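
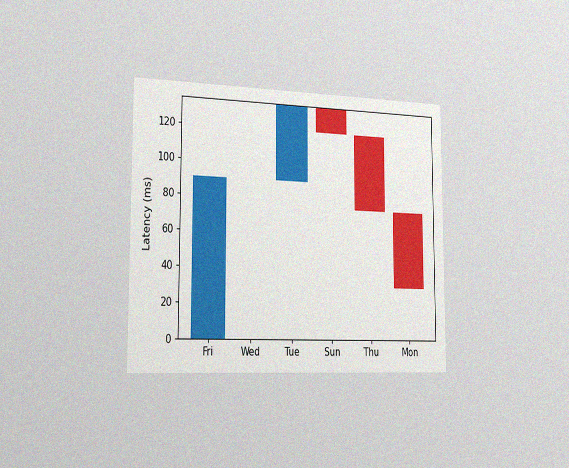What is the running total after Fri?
90ms

The chart is viewed slightly from the left, with some photo noise. After Fri the running total reaches 90ms.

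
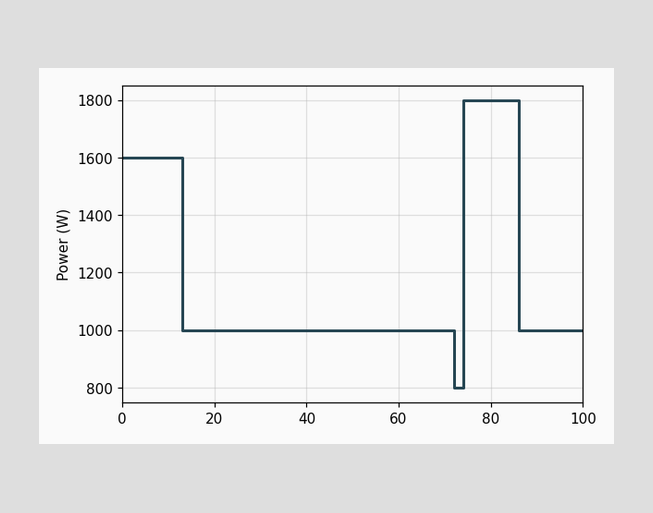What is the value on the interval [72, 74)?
800W

On [72, 74) the step sits at 800W.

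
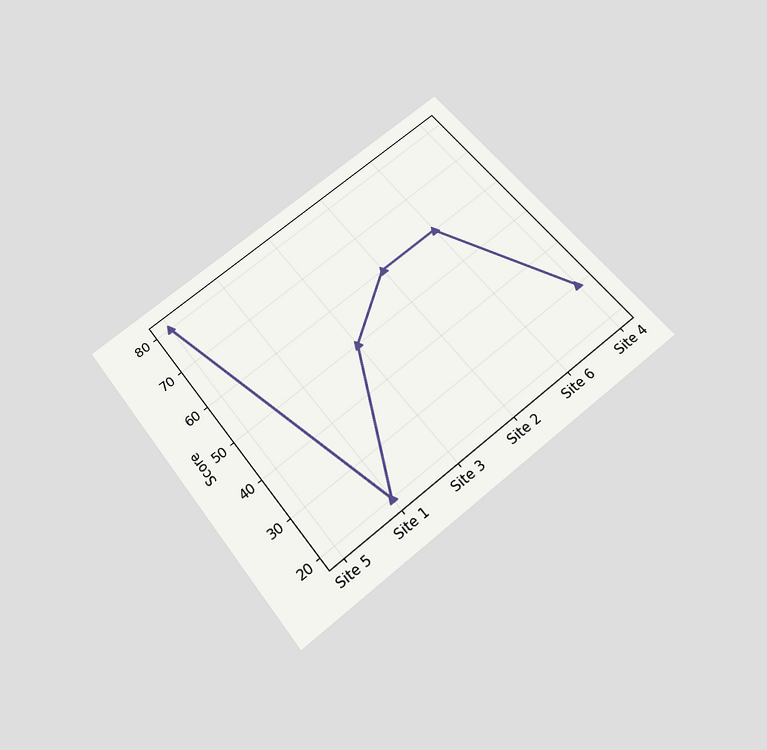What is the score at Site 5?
The chart is tilted about 38° counter-clockwise and viewed slightly from below. At Site 5, the line is at 80.

80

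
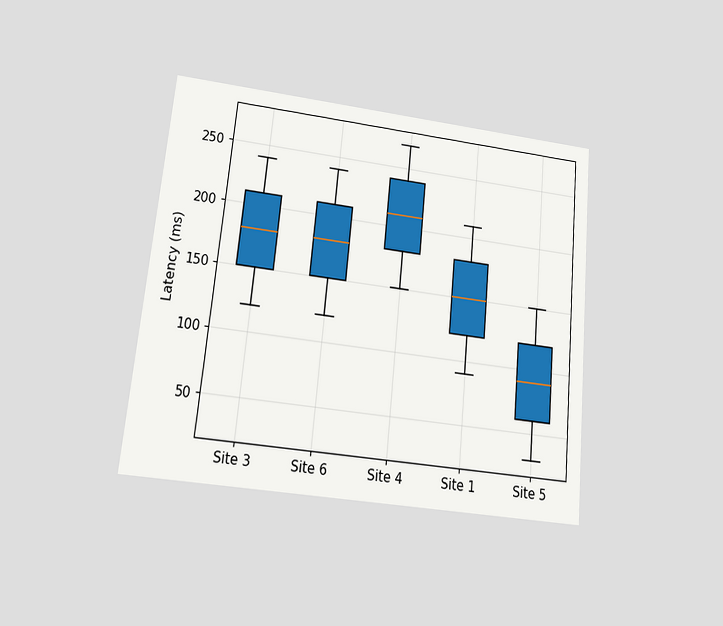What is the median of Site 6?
The chart is tilted about 6° clockwise and viewed at a slight angle. The median line in the Site 6 box sits at 180ms.

180ms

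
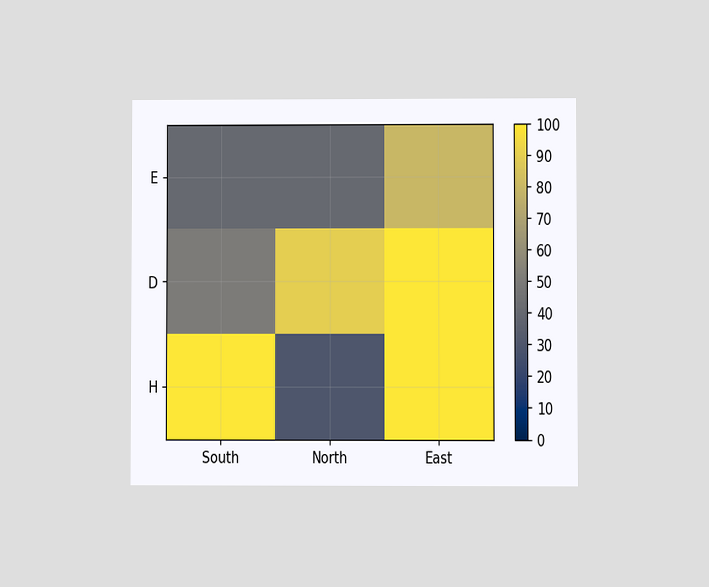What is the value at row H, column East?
The chart is viewed at a slight angle. Matching cell (H, East) against the colorbar gives 100.

100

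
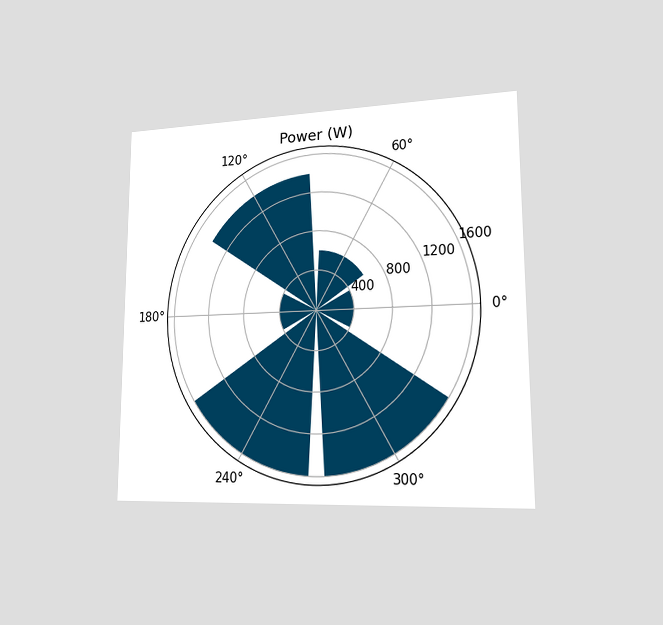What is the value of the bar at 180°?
400W

The chart is viewed slightly from the right. The bar at 180° reaches 400W on the radial axis.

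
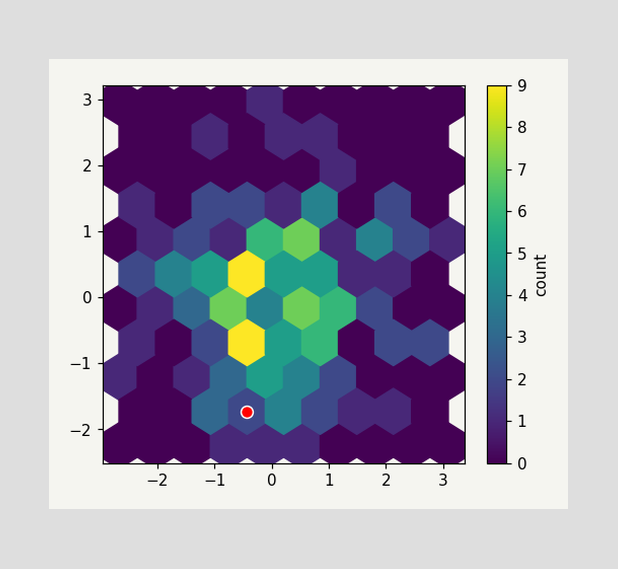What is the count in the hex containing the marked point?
The marked hex reads 2 on the colorbar.

2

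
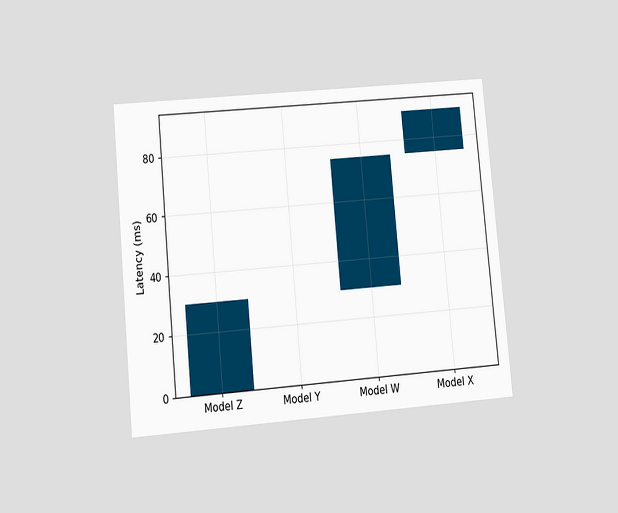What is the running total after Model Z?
The chart is tilted about 5° counter-clockwise and viewed at a slight angle. After Model Z the running total reaches 30ms.

30ms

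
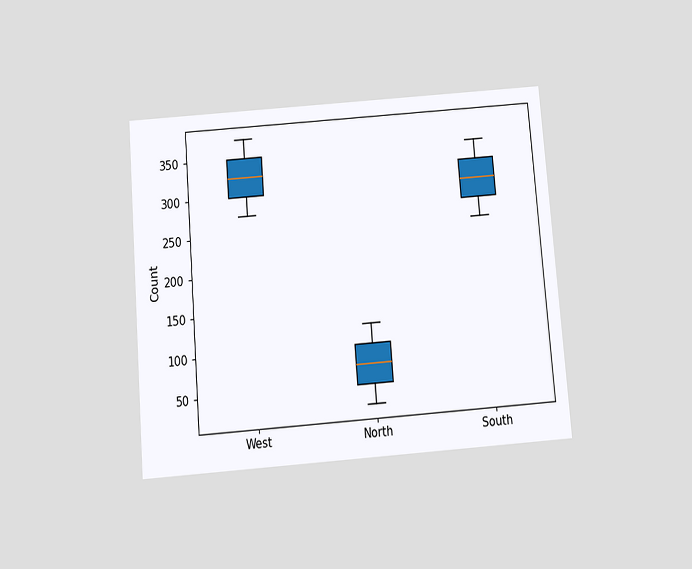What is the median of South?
The chart is tilted about 5° counter-clockwise and viewed slightly from below. The median line in the South box sits at 300.

300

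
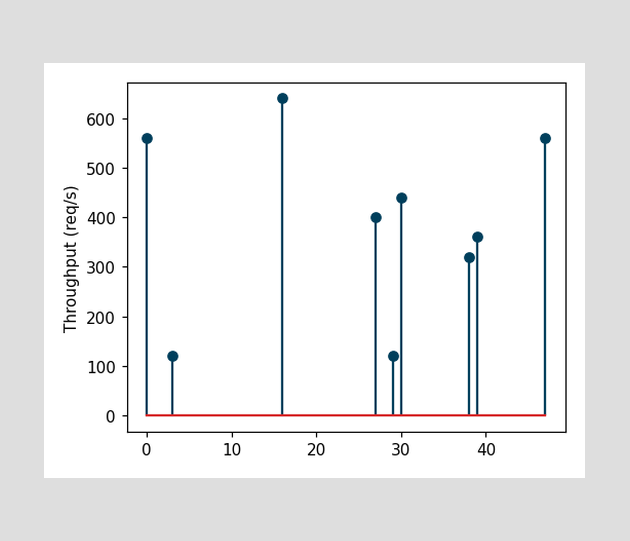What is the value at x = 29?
120req/s

The stem at x=29 reaches 120req/s.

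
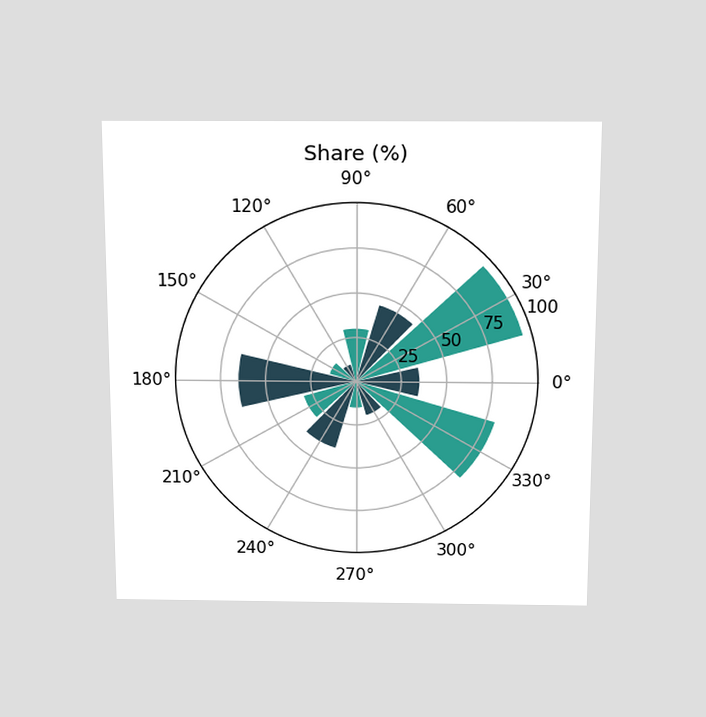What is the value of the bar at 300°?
20%

The chart is viewed slightly from above. The bar at 300° reaches 20% on the radial axis.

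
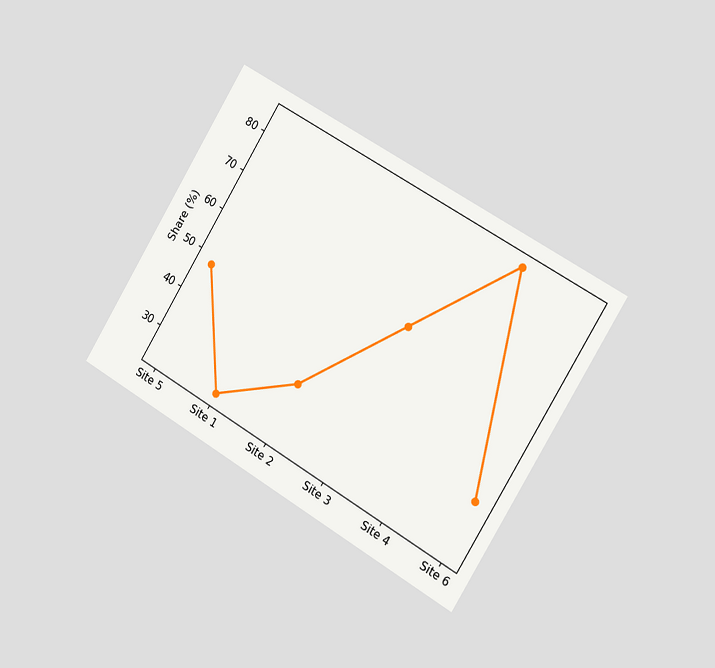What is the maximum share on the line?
The chart is tilted about 31° clockwise and viewed slightly from the right. The highest point is at Site 4, and reading across to the y-axis gives 84%.

84%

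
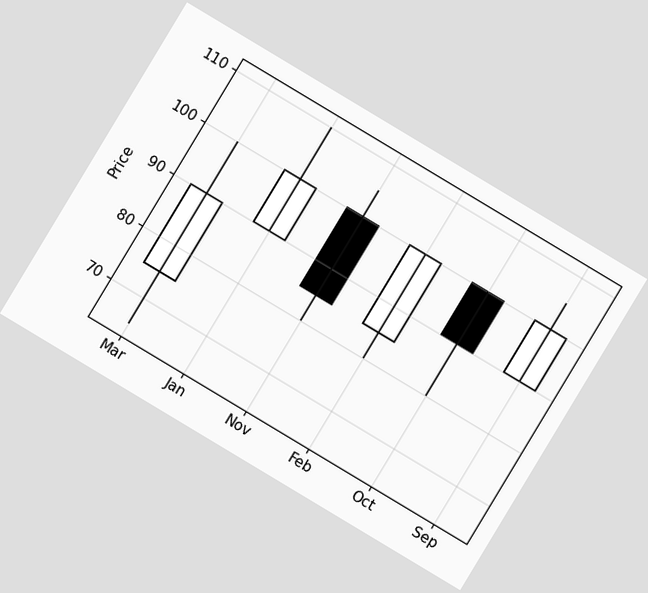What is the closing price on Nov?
85

The chart is tilted about 31° clockwise. The Nov candle closes at 85.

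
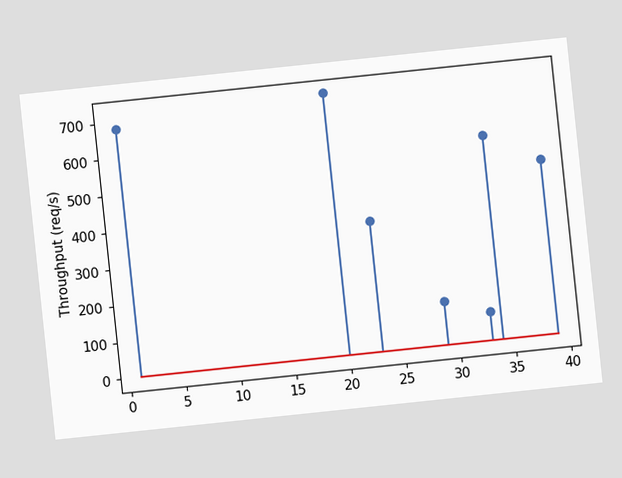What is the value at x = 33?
80req/s

The chart is tilted about 6° counter-clockwise. The stem at x=33 reaches 80req/s.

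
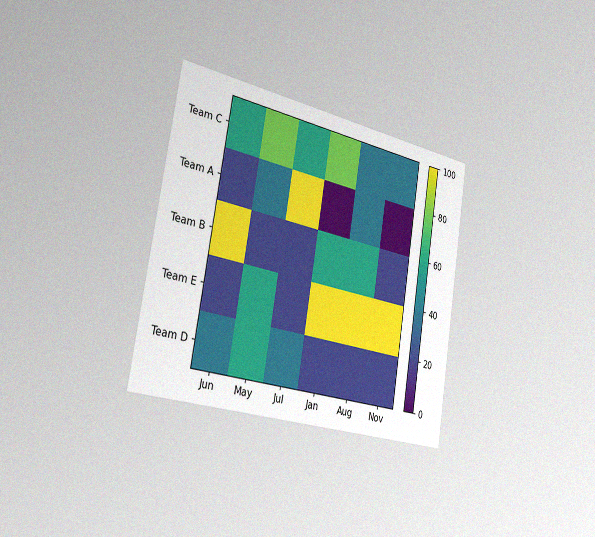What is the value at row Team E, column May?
60

The chart is tilted about 9° clockwise and viewed slightly from the left, with some photo noise. Matching cell (Team E, May) against the colorbar gives 60.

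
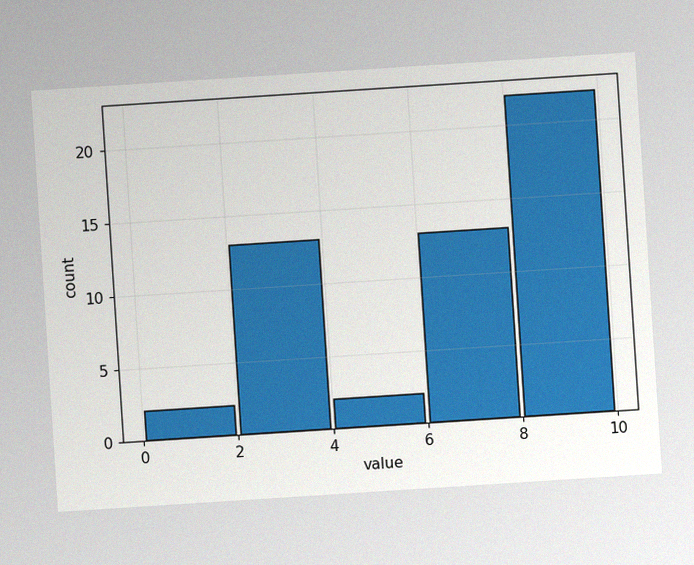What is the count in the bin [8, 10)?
The chart is tilted about 4° counter-clockwise, with some photo noise. The [8, 10) bin has height 22.

22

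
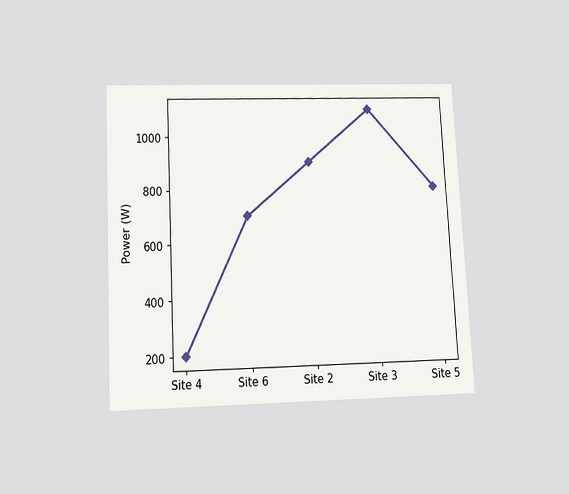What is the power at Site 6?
700W

The chart is tilted about 3° counter-clockwise and viewed slightly from below. At Site 6, the line is at 700W.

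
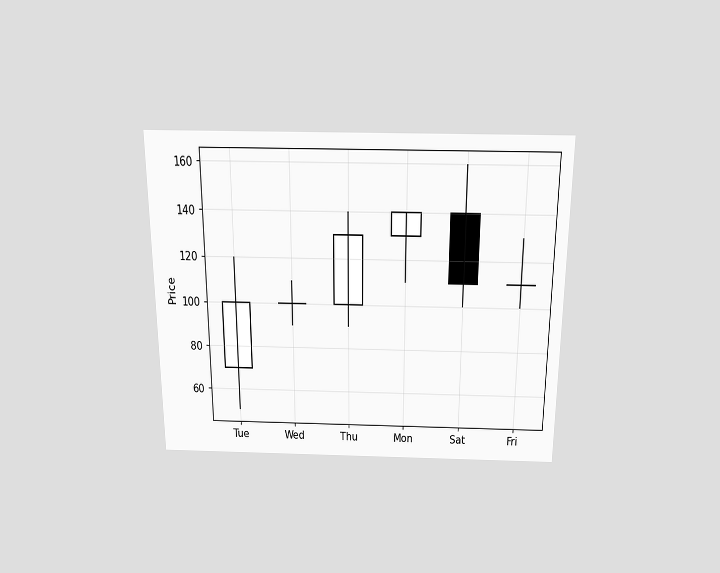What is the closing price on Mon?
140

The chart is viewed slightly from above. The Mon candle closes at 140.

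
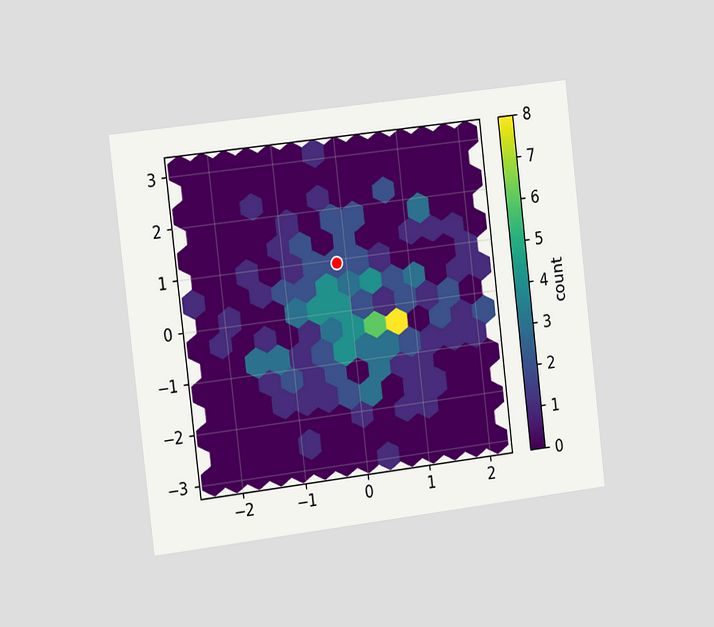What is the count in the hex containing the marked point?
The chart is tilted about 7° counter-clockwise and viewed slightly from the left. The marked hex reads 2 on the colorbar.

2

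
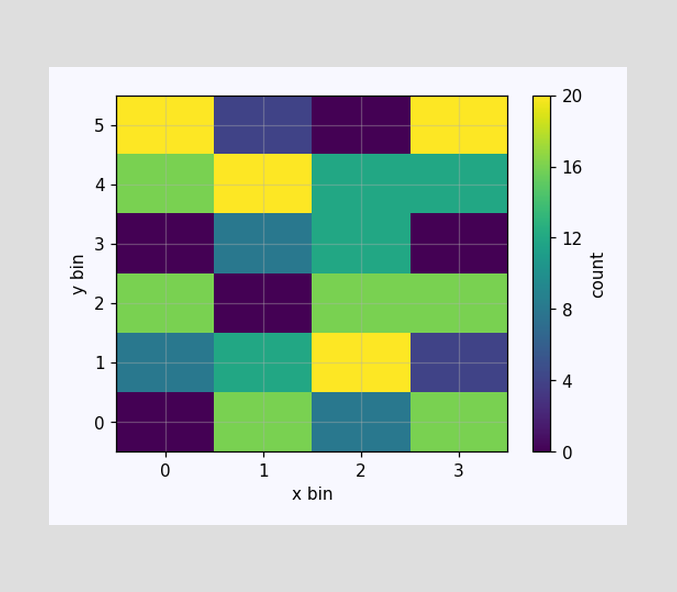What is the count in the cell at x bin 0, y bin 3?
0

Matching the cell (0, 3) against the colorbar gives 0.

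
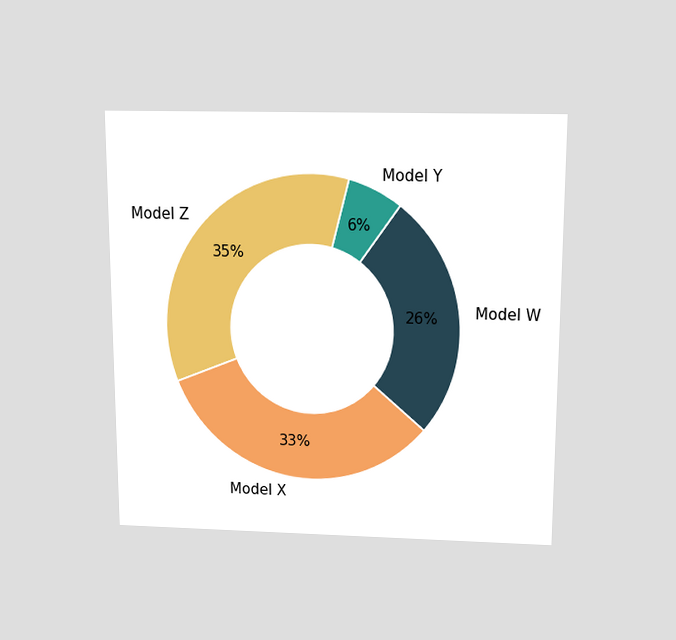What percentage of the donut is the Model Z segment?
The chart is viewed slightly from above. The Model Z segment takes up 35% of the ring.

35%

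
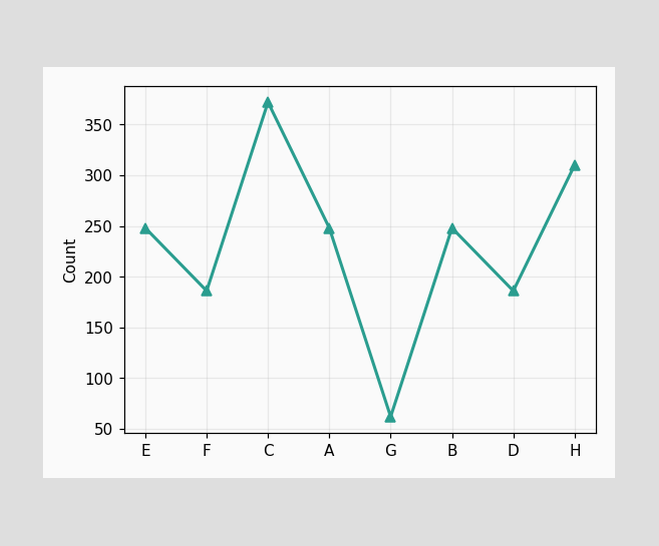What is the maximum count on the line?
372

The highest point is at C, and reading across to the y-axis gives 372.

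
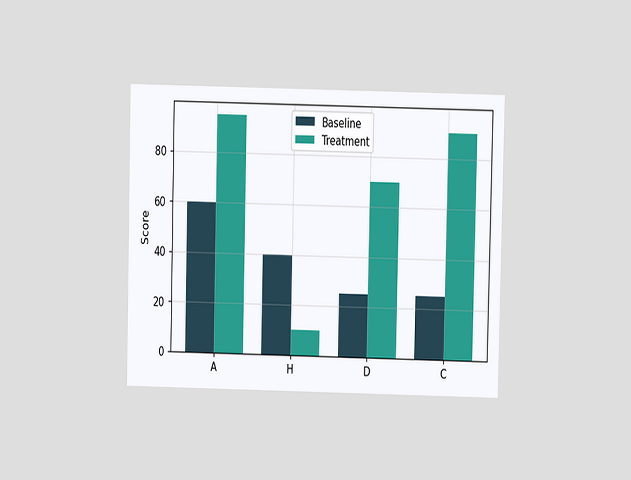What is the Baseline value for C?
25

The chart is viewed at a slight angle. The Baseline bar at C reaches 25 on the y-axis.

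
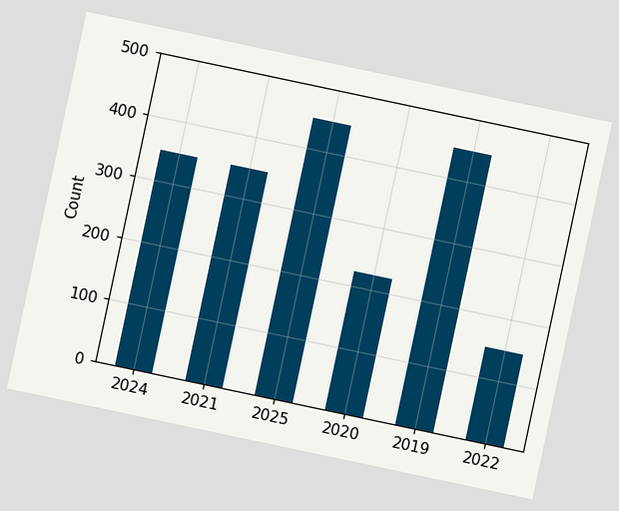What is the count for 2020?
225

The chart is tilted about 12° clockwise. Reading along the chart's y-axis, the 2020 bar reaches 225.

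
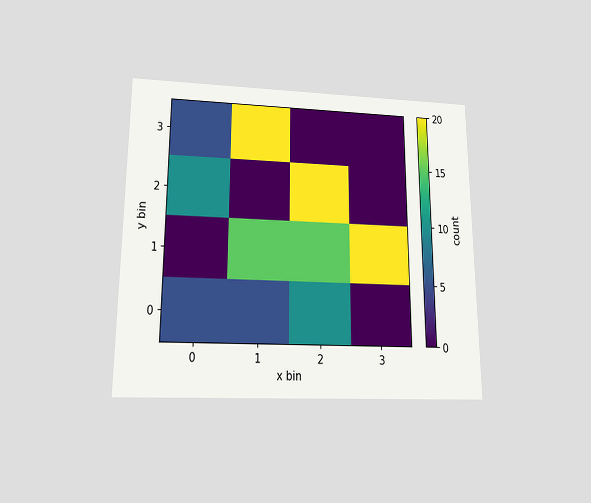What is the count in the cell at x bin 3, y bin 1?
The chart is viewed slightly from below. Matching the cell (3, 1) against the colorbar gives 20.

20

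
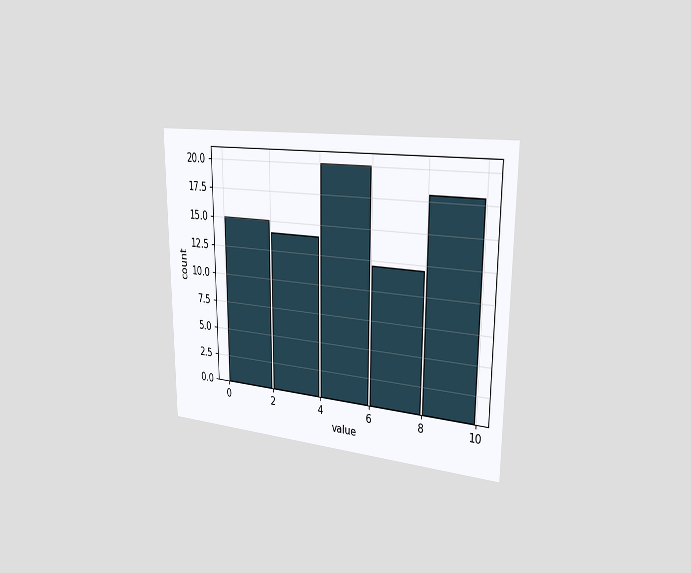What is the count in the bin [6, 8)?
12

The chart is viewed slightly from the right. The [6, 8) bin has height 12.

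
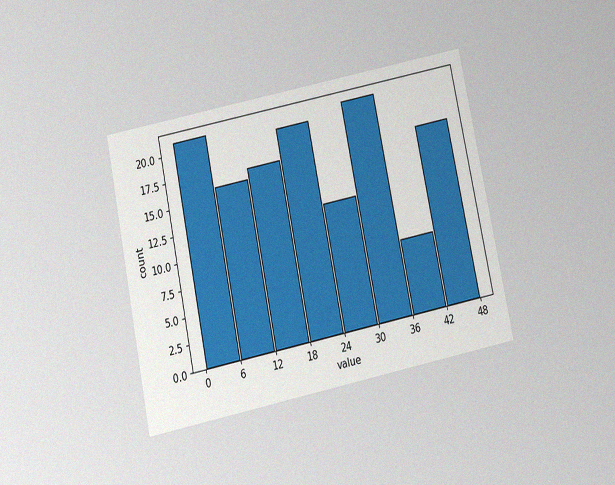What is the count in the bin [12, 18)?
17

The chart is tilted about 12° counter-clockwise and viewed slightly from below, with some photo noise. The [12, 18) bin has height 17.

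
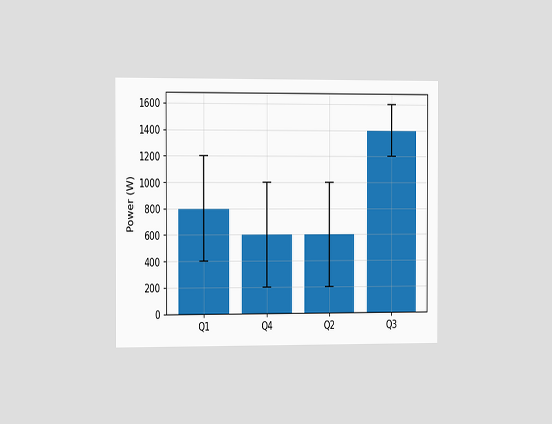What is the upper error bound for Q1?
The chart is viewed slightly from the left. The Q1 bar's upper whisker reaches 1200W.

1200W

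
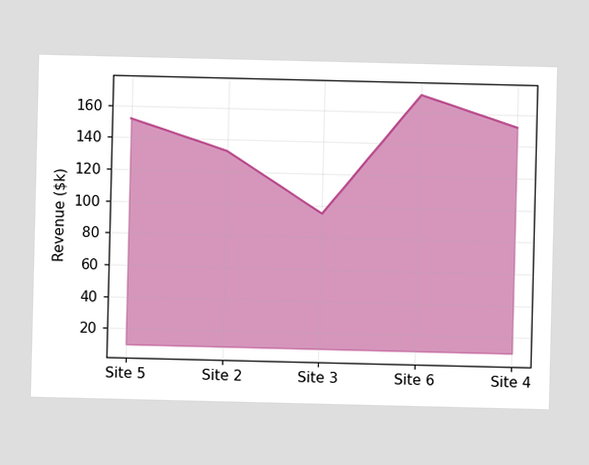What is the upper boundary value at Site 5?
$152k

At Site 5 the upper boundary is at $152k.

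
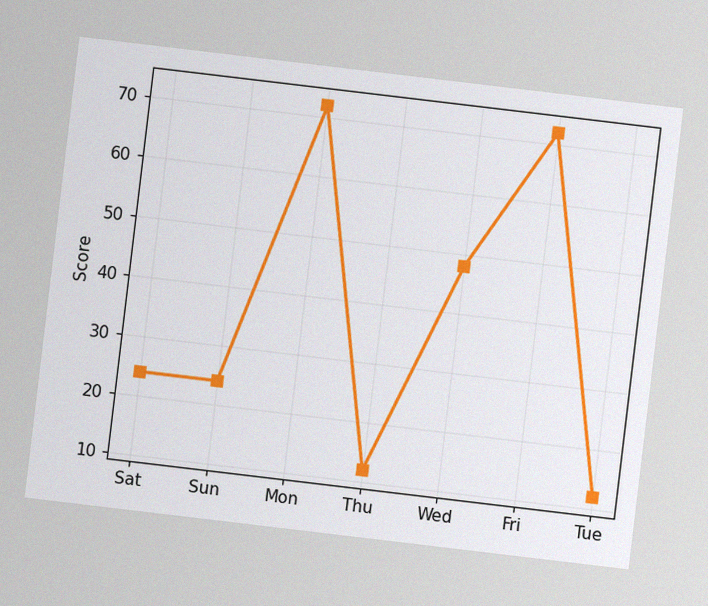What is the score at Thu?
The chart is tilted about 7° clockwise, with some photo noise. At Thu, the line is at 12.

12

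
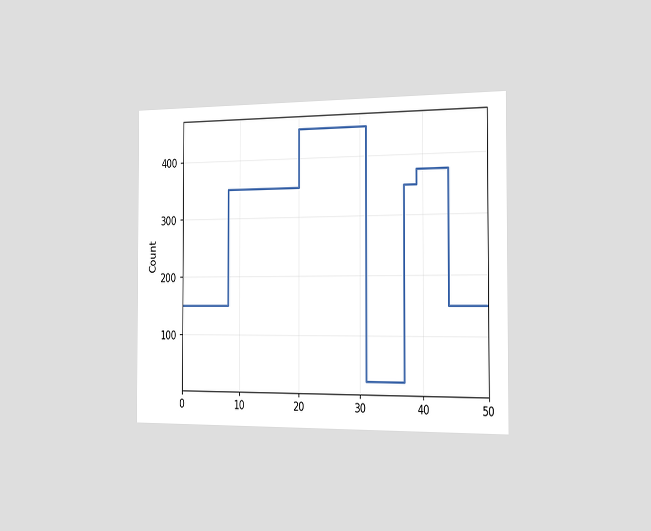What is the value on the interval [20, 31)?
450

The chart is viewed slightly from the right. On [20, 31) the step sits at 450.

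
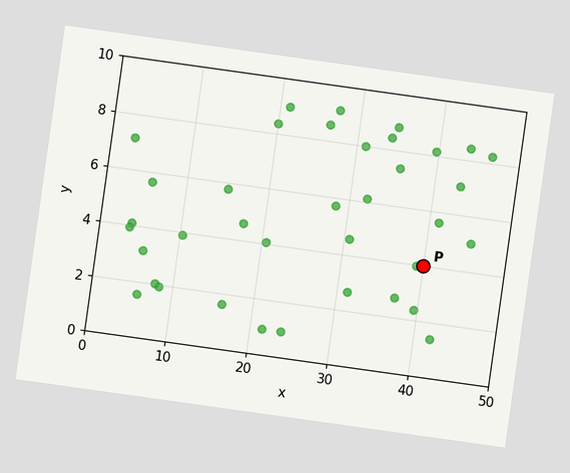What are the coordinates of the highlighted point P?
The chart is tilted about 8° clockwise. Following the gridlines from P to each axis, P sits at (40, 4).

(40, 4)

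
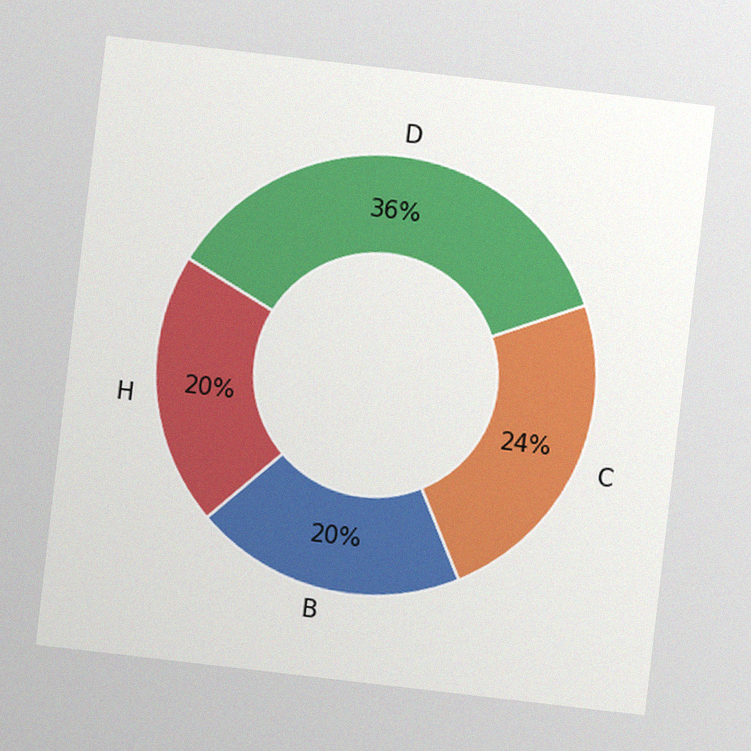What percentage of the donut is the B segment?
20%

The chart is tilted about 7° clockwise, with some photo noise. The B segment takes up 20% of the ring.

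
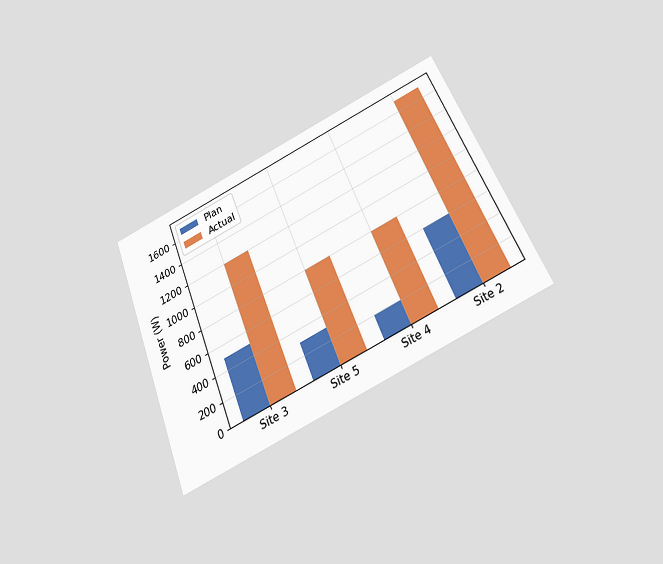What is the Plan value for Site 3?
500W

The chart is tilted about 23° counter-clockwise and viewed slightly from below. The Plan bar at Site 3 reaches 500W on the y-axis.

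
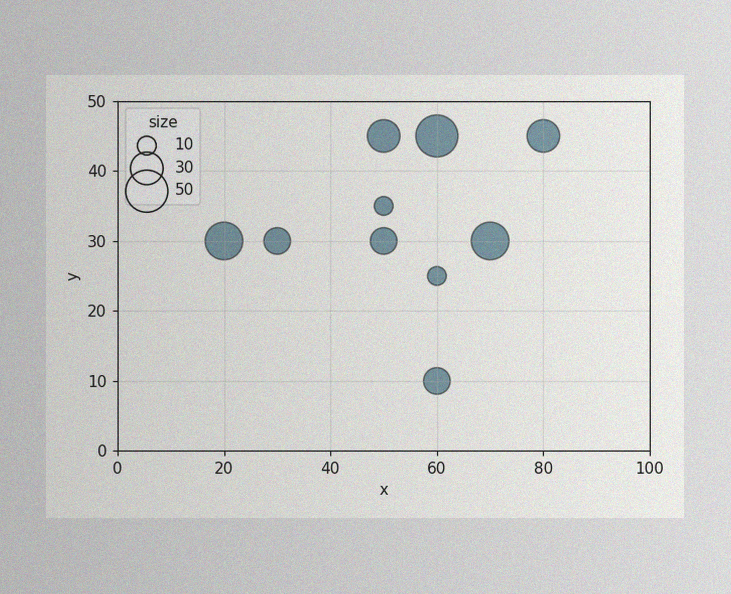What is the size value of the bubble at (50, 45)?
30

The image has some photo noise and uneven lighting. Matching the bubble at (50, 45) against the size legend gives 30.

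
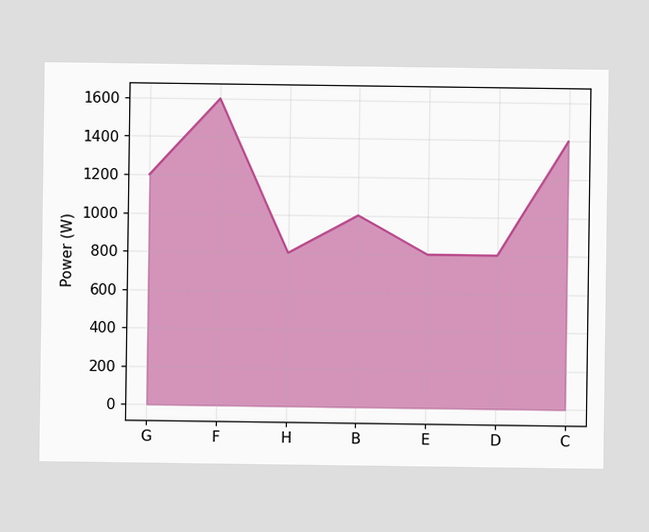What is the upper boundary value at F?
1600W

At F the upper boundary is at 1600W.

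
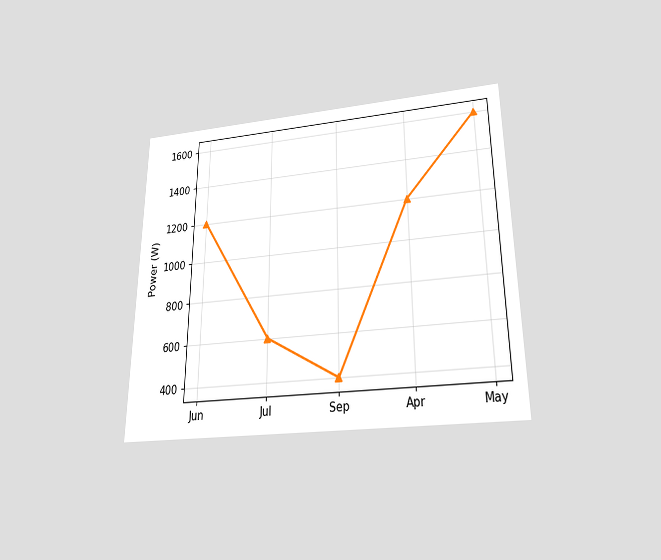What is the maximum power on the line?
1600W

The chart is viewed slightly from below. The highest point is at May, and reading across to the y-axis gives 1600W.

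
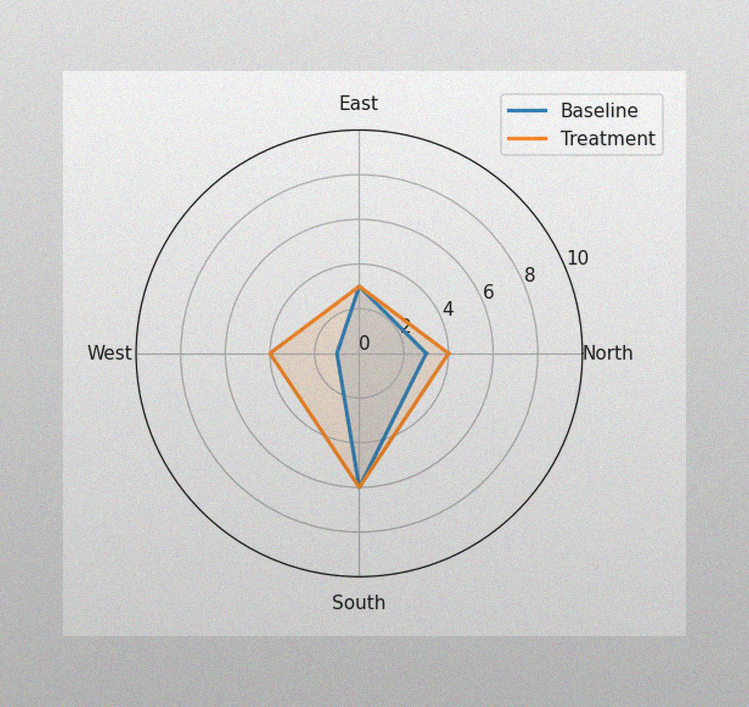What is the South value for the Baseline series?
The image has some photo noise and uneven lighting. On the South axis, Baseline reaches 6.

6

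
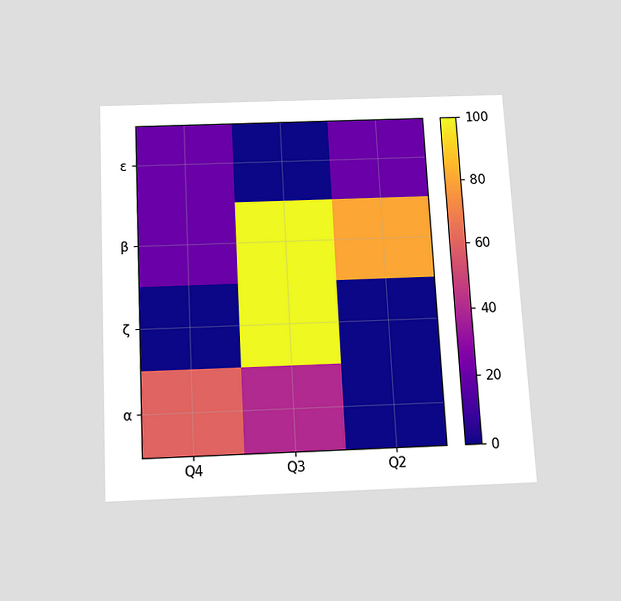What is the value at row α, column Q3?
40

The chart is tilted about 3° counter-clockwise and viewed slightly from below. Matching cell (α, Q3) against the colorbar gives 40.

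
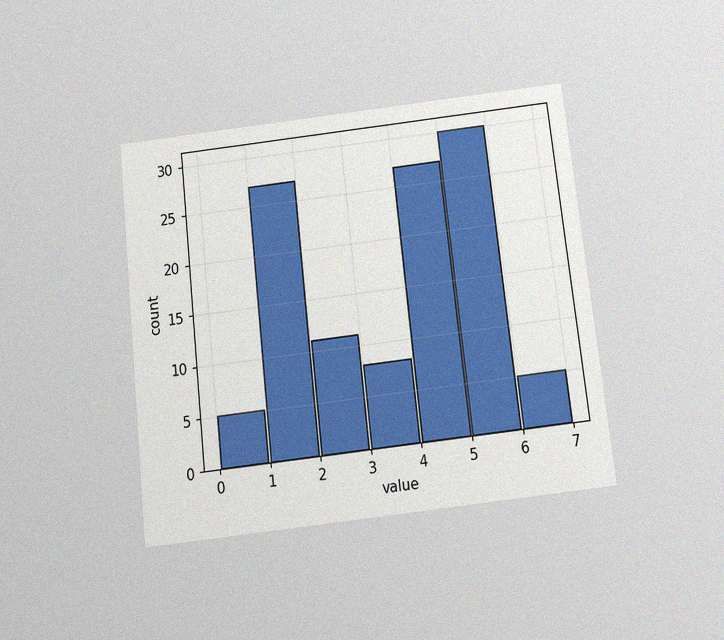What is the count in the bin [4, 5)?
The chart is tilted about 6° counter-clockwise and viewed slightly from below, with some photo noise. The [4, 5) bin has height 27.

27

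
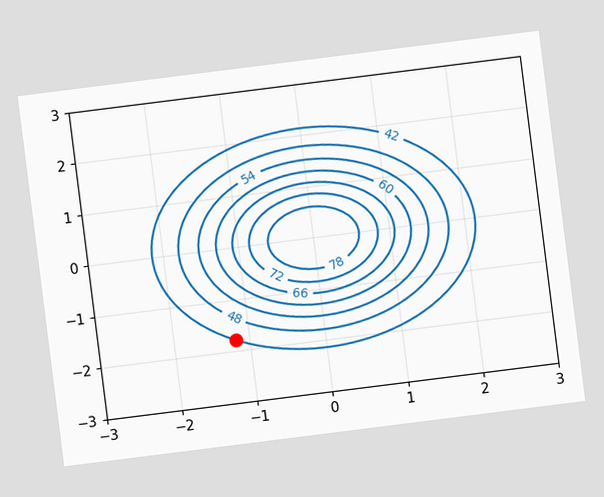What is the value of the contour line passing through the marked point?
42

The chart is tilted about 7° counter-clockwise. The marked point sits on the contour labelled 42.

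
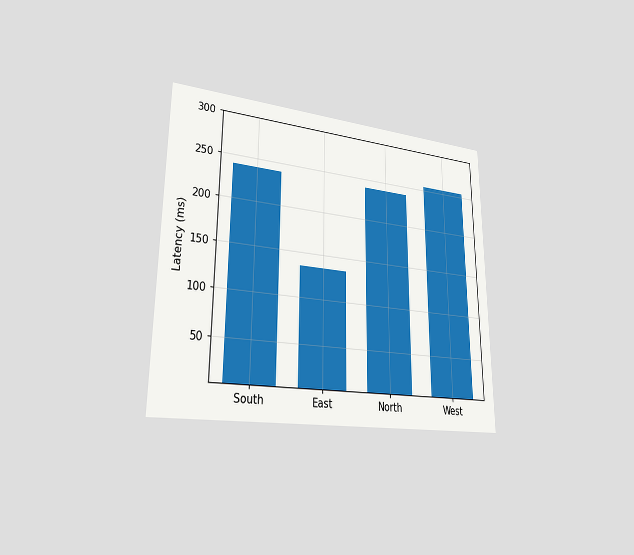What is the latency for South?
The chart is viewed slightly from the left. Reading along the chart's y-axis, the South bar reaches 240ms.

240ms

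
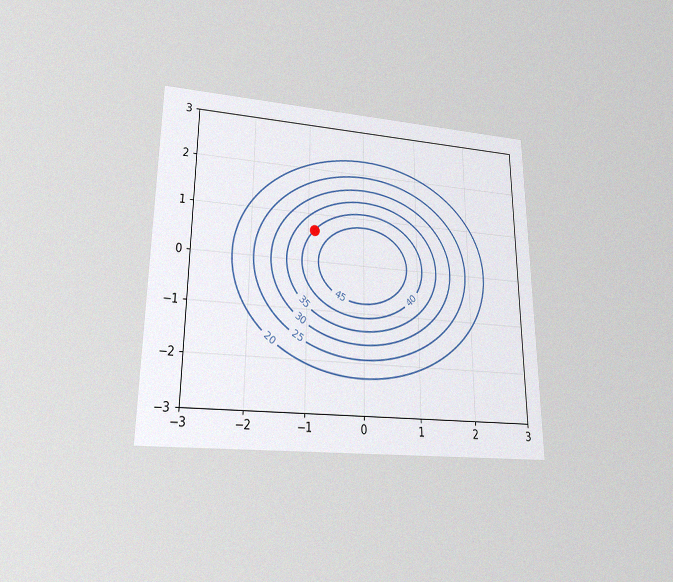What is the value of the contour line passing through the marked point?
40

The chart is viewed at a slight angle, with some photo noise. The marked point sits on the contour labelled 40.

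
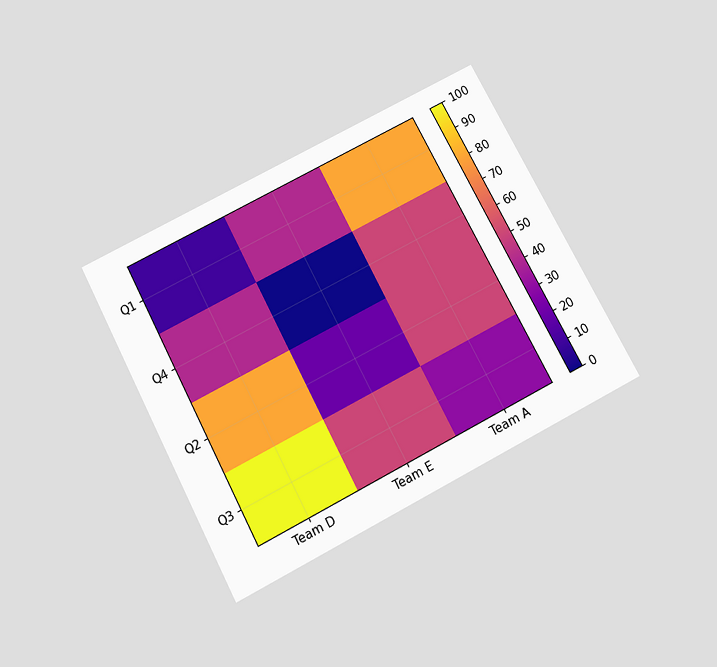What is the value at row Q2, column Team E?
The chart is tilted about 28° counter-clockwise and viewed slightly from below. Matching cell (Q2, Team E) against the colorbar gives 20.

20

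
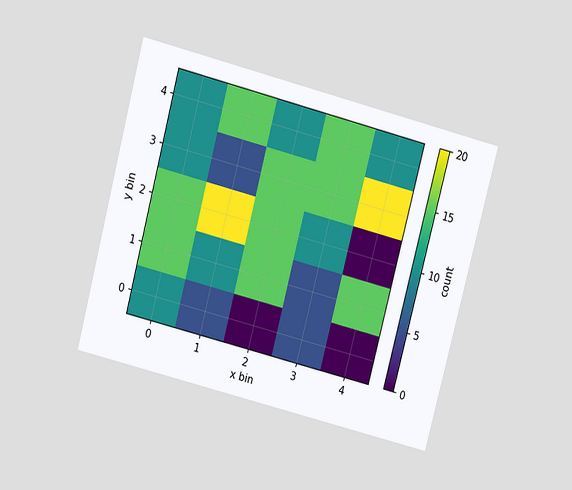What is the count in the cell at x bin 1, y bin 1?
10

The chart is tilted about 15° clockwise and viewed slightly from above. Matching the cell (1, 1) against the colorbar gives 10.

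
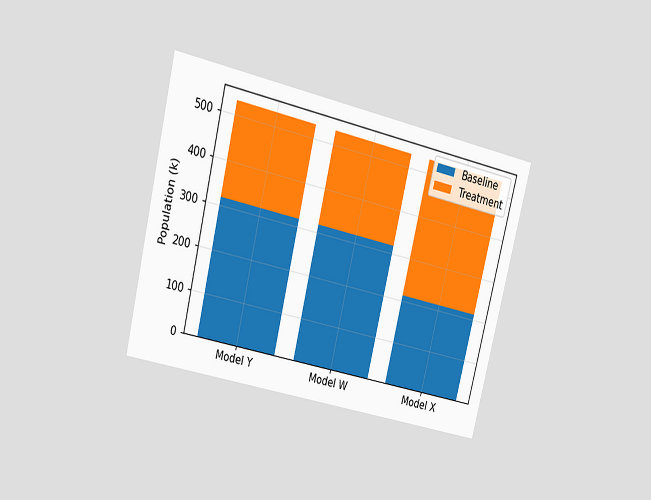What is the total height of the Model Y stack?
The chart is tilted about 14° clockwise and viewed at a slight angle. The Model Y stack's top reaches 530k on the y-axis.

530k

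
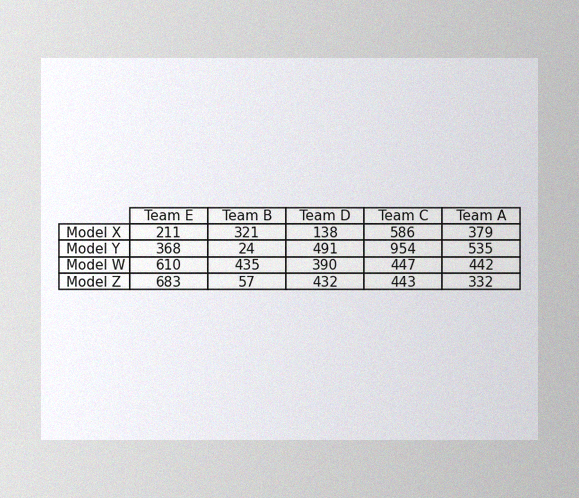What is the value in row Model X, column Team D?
138

The image has some photo noise and uneven lighting. The (Model X, Team D) cell reads 138.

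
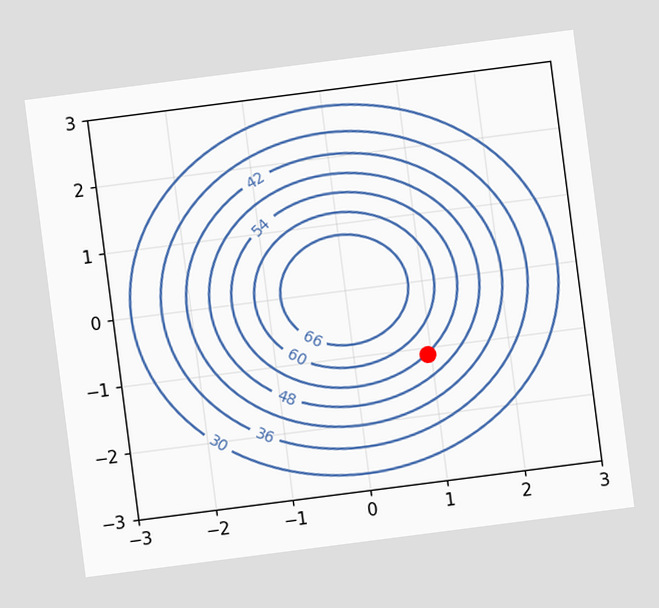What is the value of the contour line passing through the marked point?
The chart is tilted about 7° counter-clockwise. The marked point sits on the contour labelled 54.

54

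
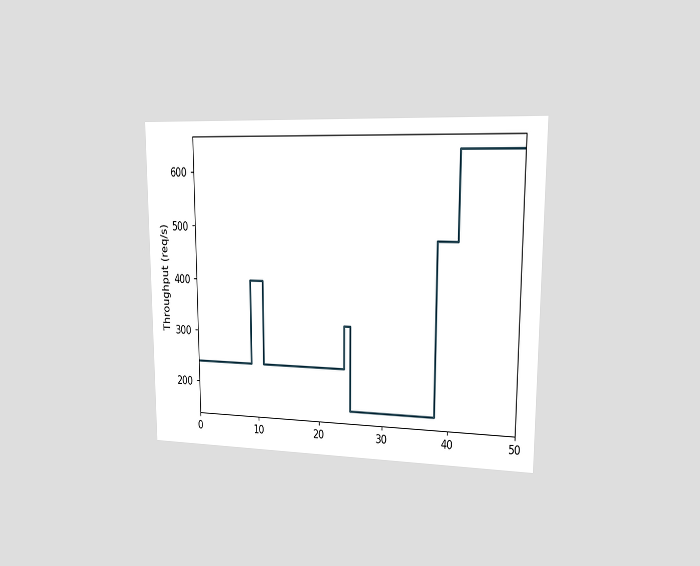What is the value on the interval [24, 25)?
320req/s

The chart is viewed slightly from the right. On [24, 25) the step sits at 320req/s.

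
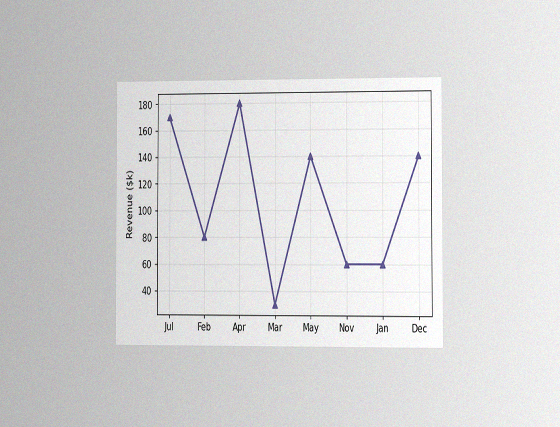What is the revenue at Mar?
The chart is viewed slightly from the right, with some photo noise. At Mar, the line is at $30k.

$30k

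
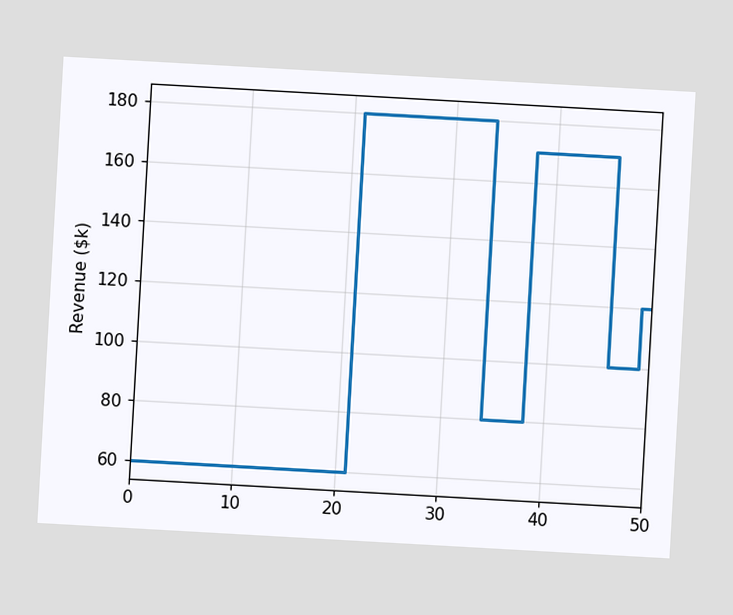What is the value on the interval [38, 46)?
$170k

The chart is tilted about 3° clockwise. On [38, 46) the step sits at $170k.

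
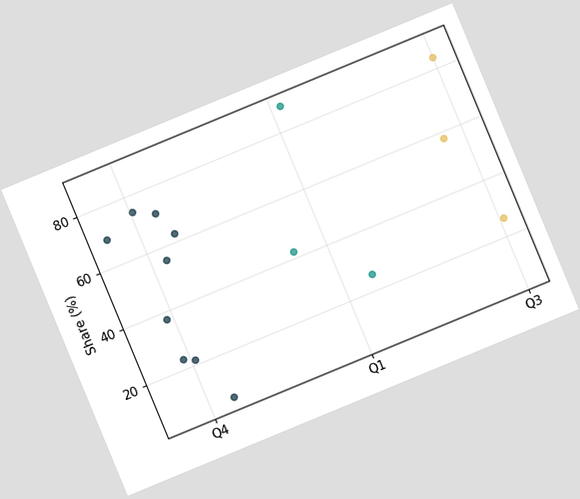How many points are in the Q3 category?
The chart is tilted about 22° counter-clockwise. Counting the markers in the Q3 column gives 3.

3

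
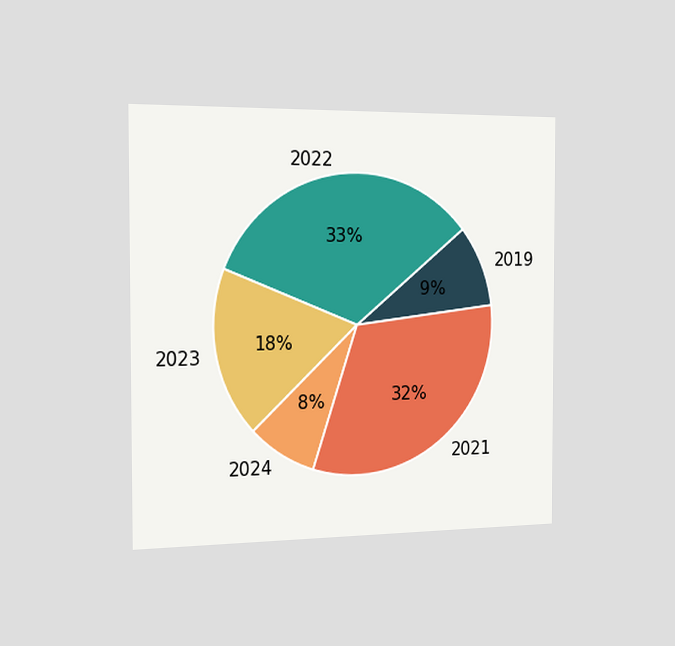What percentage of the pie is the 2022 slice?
33%

The chart is viewed slightly from the left. The 2022 slice takes up 33% of the pie.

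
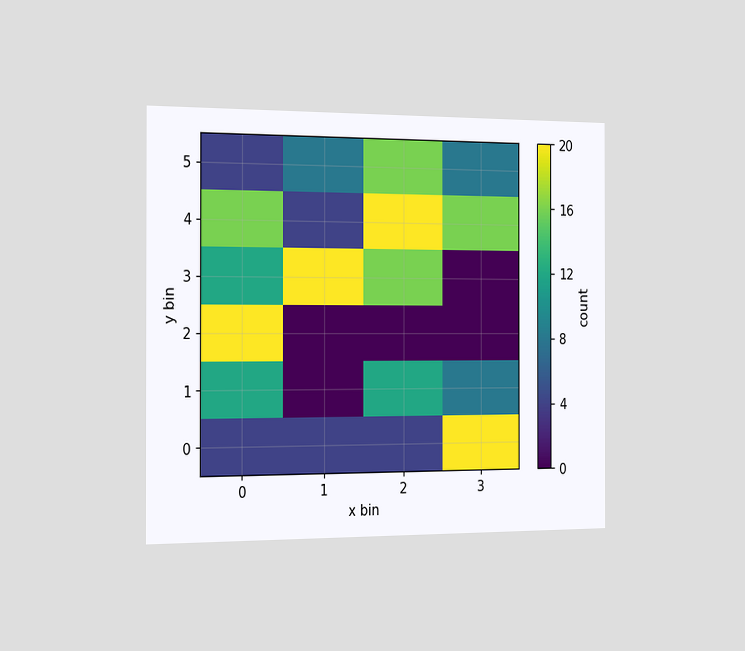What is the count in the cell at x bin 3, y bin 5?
8

The chart is viewed slightly from the left. Matching the cell (3, 5) against the colorbar gives 8.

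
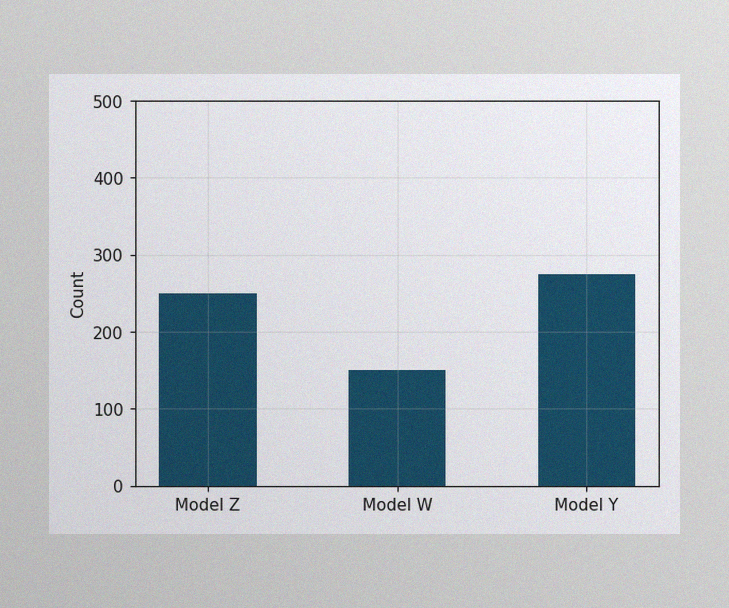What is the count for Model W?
The image has some photo noise and uneven lighting. Reading along the chart's y-axis, the Model W bar reaches 150.

150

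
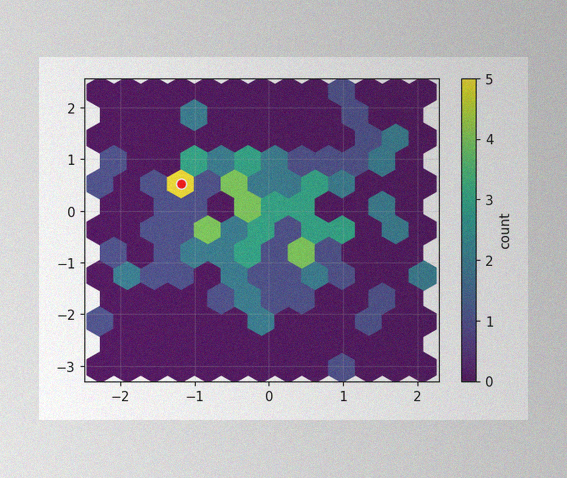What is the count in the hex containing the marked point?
5

The image has some photo noise and uneven lighting. The marked hex reads 5 on the colorbar.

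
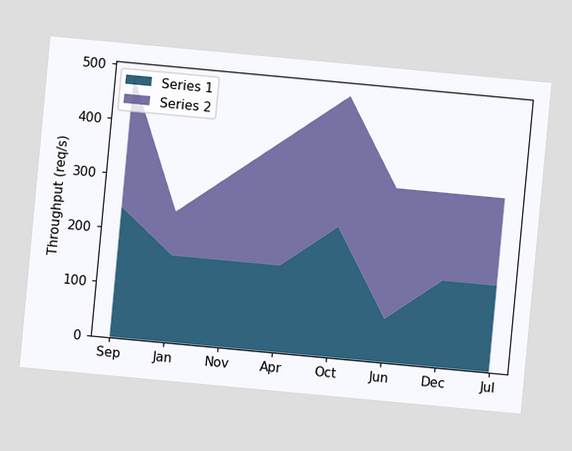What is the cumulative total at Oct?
480req/s

The chart is tilted about 5° clockwise. The stacked total at Oct reaches 480req/s.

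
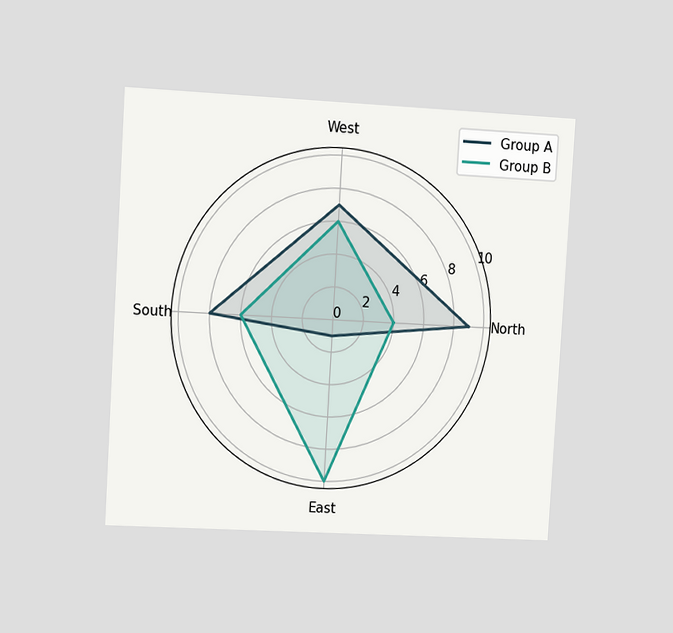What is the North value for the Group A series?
The chart is tilted about 3° clockwise and viewed slightly from the left. On the North axis, Group A reaches 9.

9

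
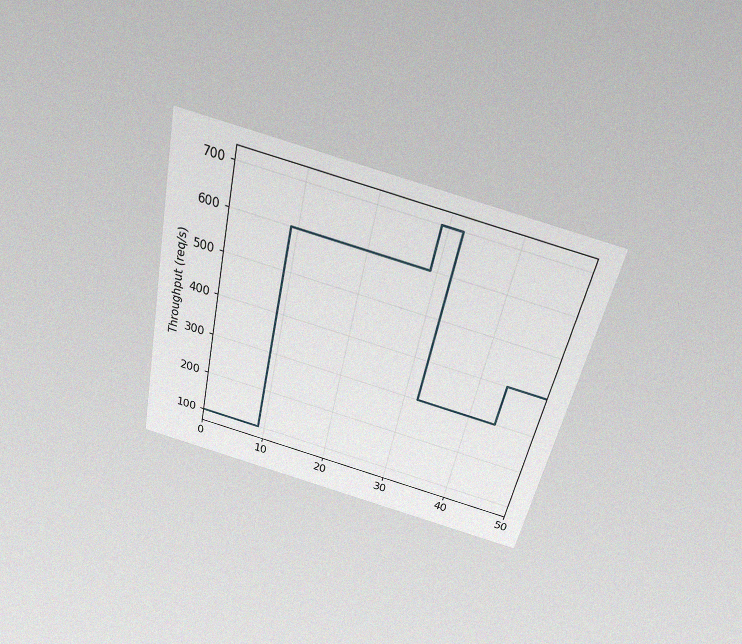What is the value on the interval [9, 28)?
600req/s

The chart is tilted about 12° clockwise and viewed slightly from above, with some photo noise. On [9, 28) the step sits at 600req/s.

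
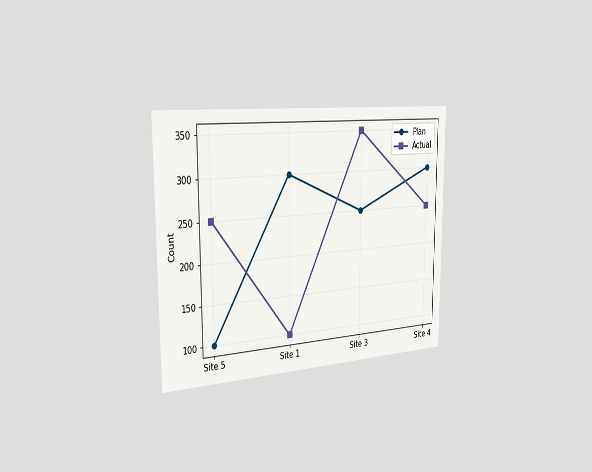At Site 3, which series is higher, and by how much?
The chart is viewed slightly from the left. At Site 3, Actual sits above the other line by 100.

Actual, by 100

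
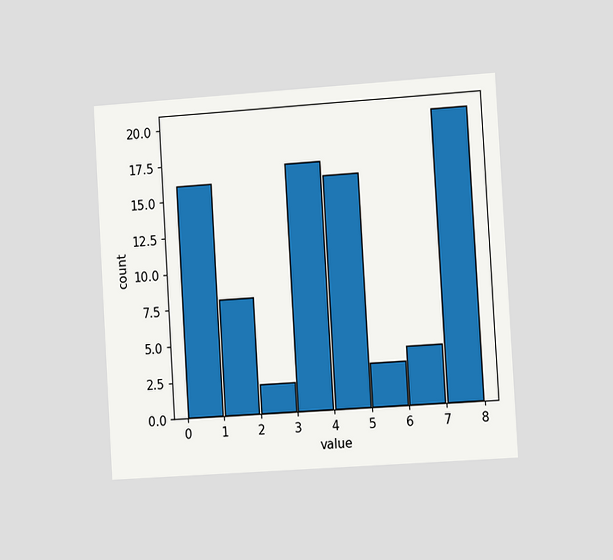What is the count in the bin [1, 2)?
8

The chart is tilted about 3° counter-clockwise and viewed slightly from the right. The [1, 2) bin has height 8.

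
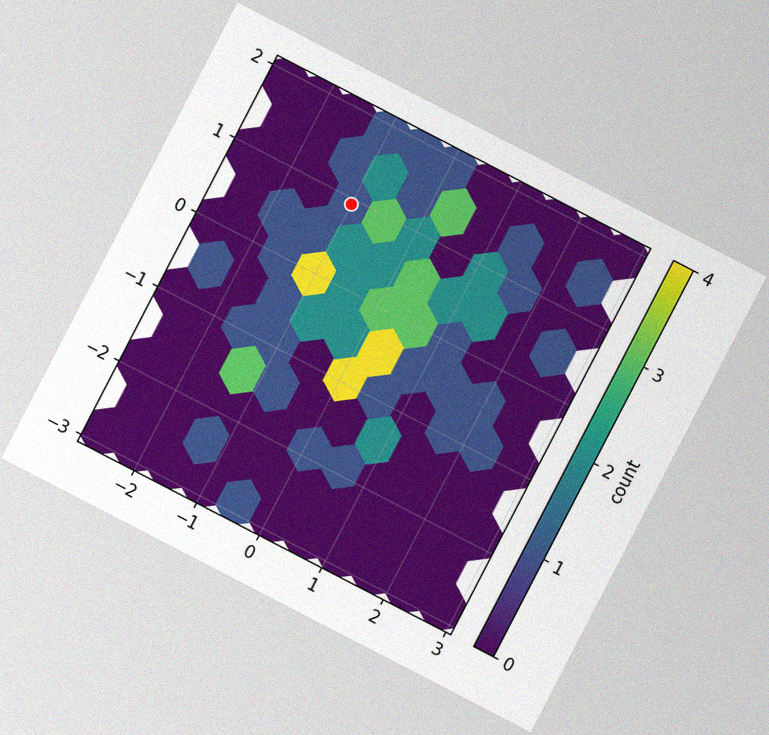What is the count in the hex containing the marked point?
The chart is tilted about 27° clockwise, with some photo noise. The marked hex reads 1 on the colorbar.

1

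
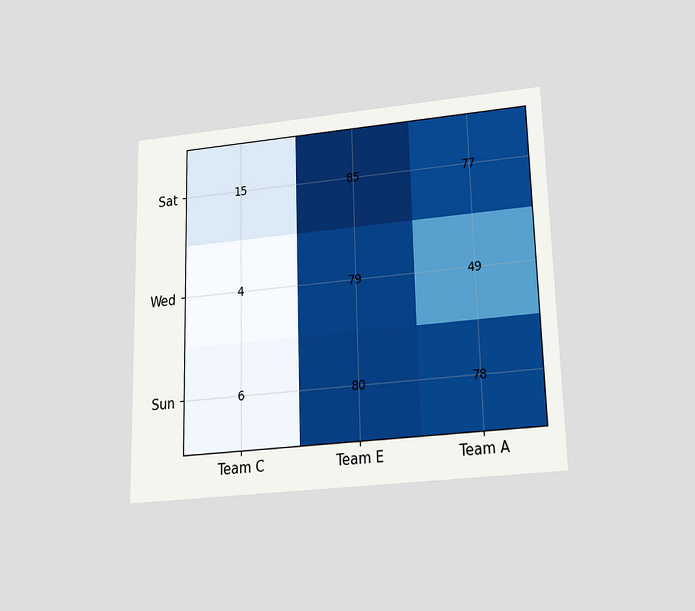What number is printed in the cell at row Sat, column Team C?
15

The chart is viewed slightly from below. The (Sat, Team C) cell reads 15.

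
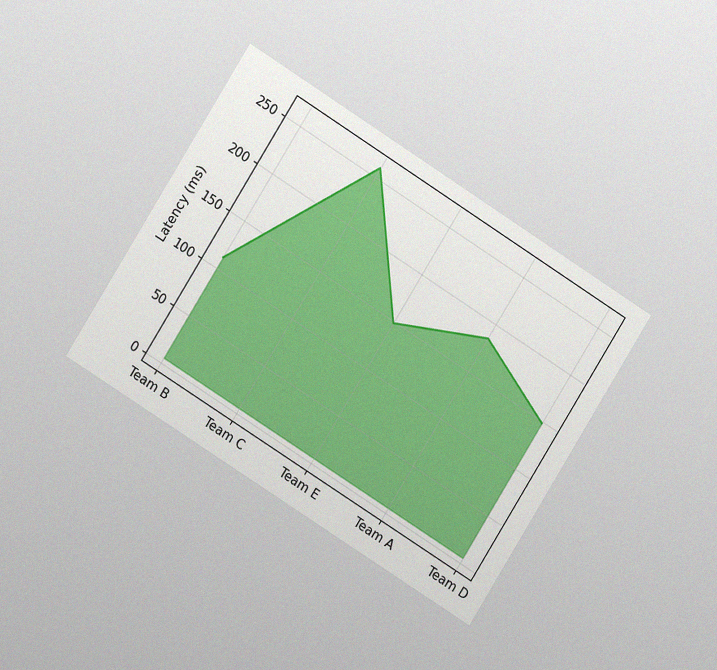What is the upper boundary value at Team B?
111ms

The chart is tilted about 32° clockwise and viewed at a slight angle, with some photo noise. At Team B the upper boundary is at 111ms.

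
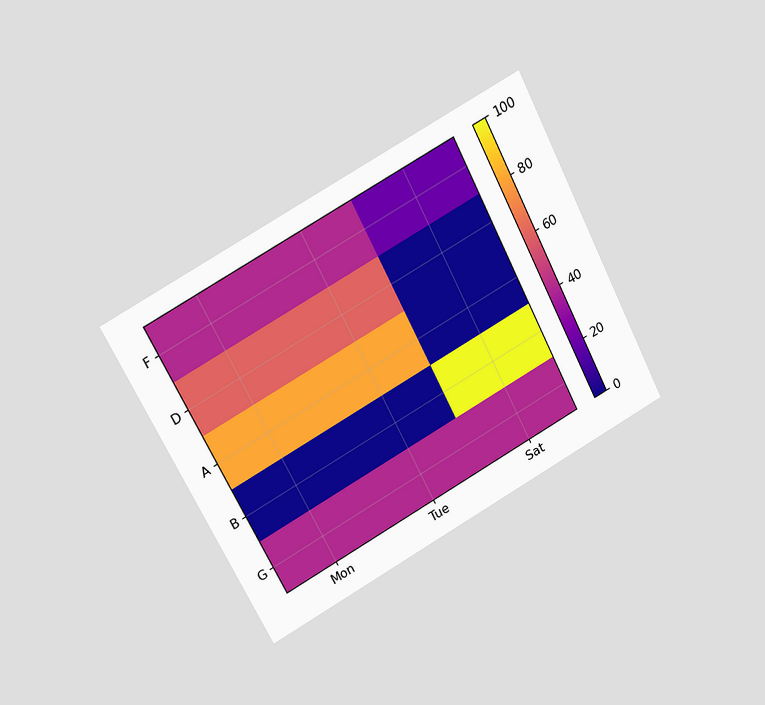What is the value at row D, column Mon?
60

The chart is tilted about 27° counter-clockwise and viewed at a slight angle. Matching cell (D, Mon) against the colorbar gives 60.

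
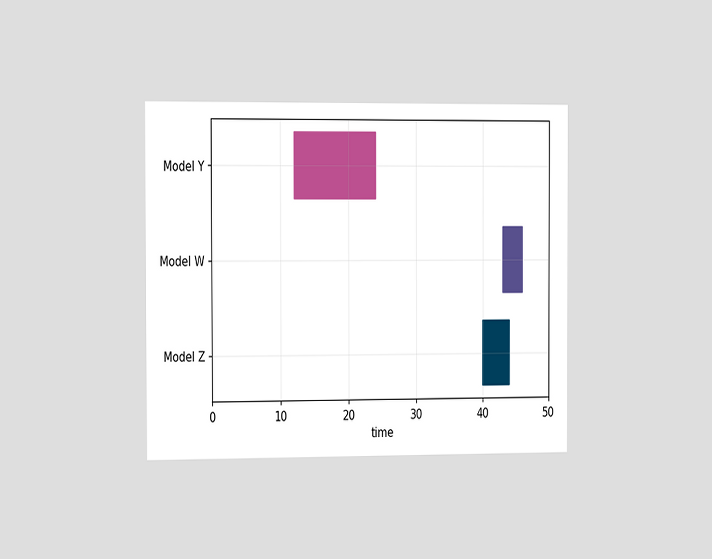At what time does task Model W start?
The chart is viewed slightly from the left. The Model W bar begins at t=43.

43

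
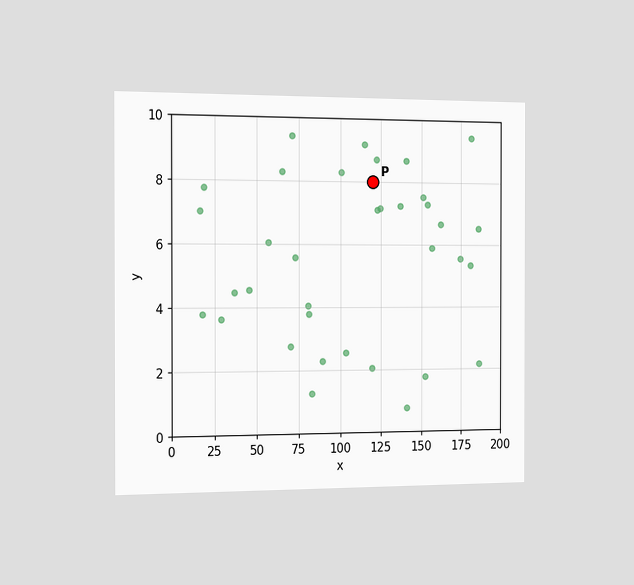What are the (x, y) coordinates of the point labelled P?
The chart is viewed slightly from the left. Following the gridlines from P to each axis, P sits at (120, 8).

(120, 8)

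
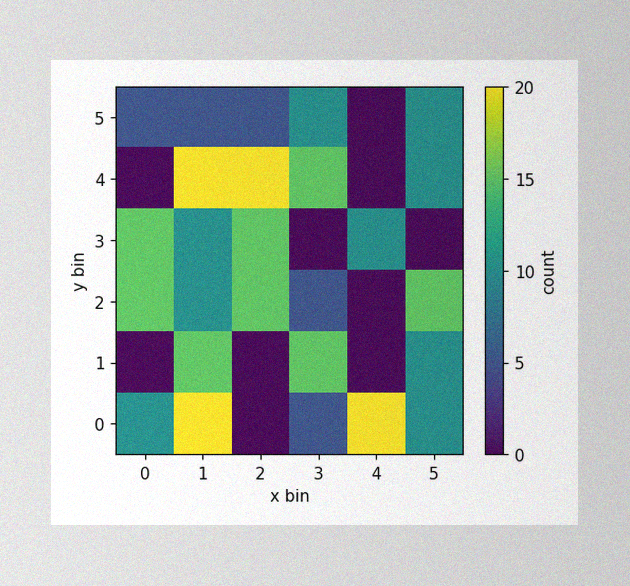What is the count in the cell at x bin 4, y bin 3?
10

The image has some photo noise and uneven lighting. Matching the cell (4, 3) against the colorbar gives 10.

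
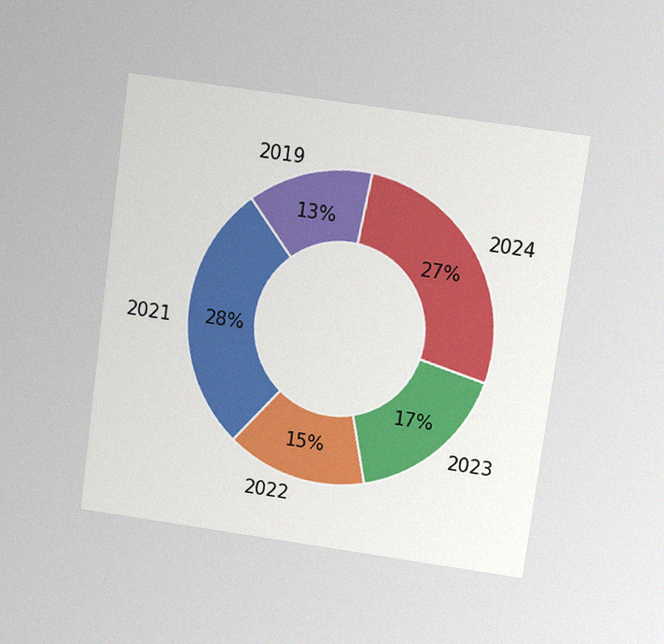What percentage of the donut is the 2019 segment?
13%

The chart is tilted about 8° clockwise and viewed at a slight angle, with some photo noise. The 2019 segment takes up 13% of the ring.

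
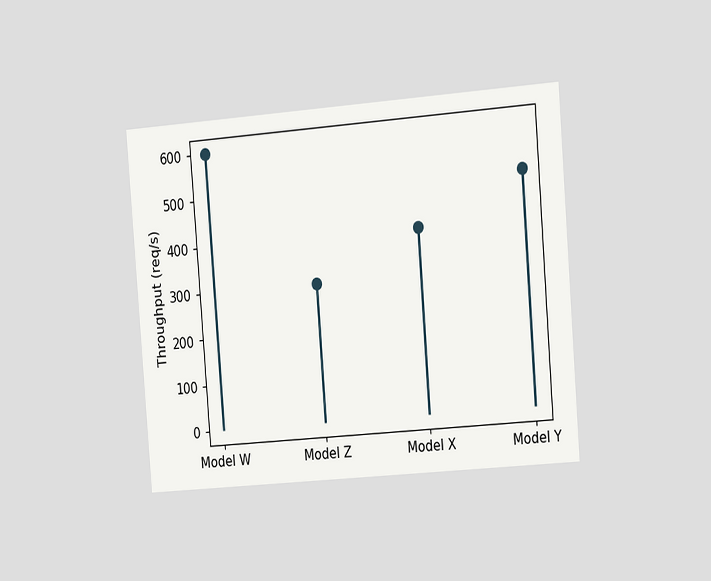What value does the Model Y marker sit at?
The chart is tilted about 4° counter-clockwise and viewed slightly from the right. The Model Y marker sits at 500req/s.

500req/s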